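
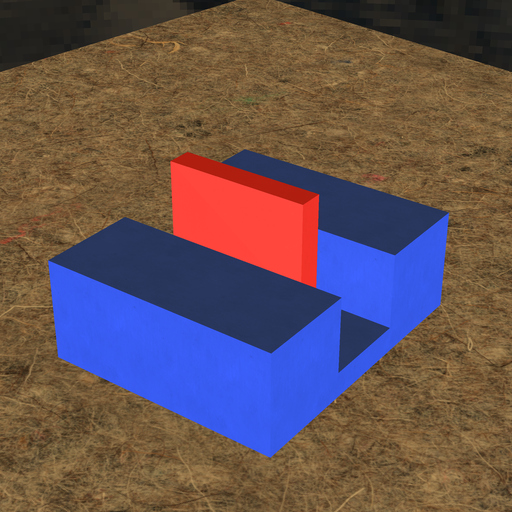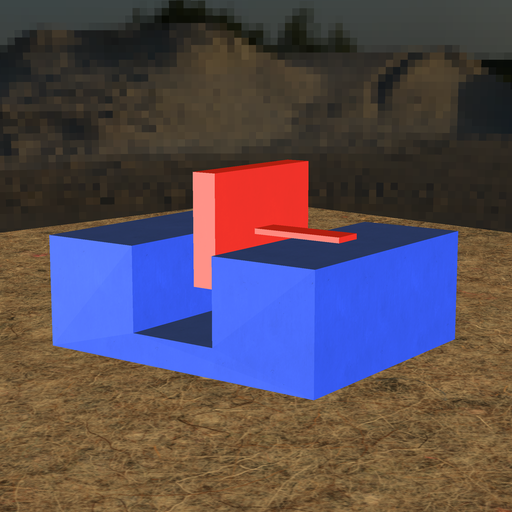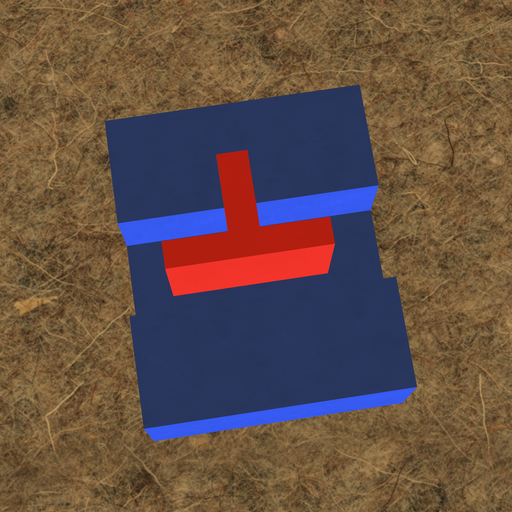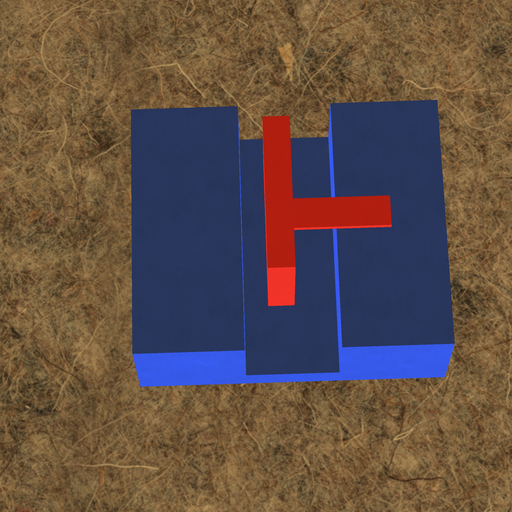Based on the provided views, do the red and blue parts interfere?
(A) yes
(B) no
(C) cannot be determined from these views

(B) no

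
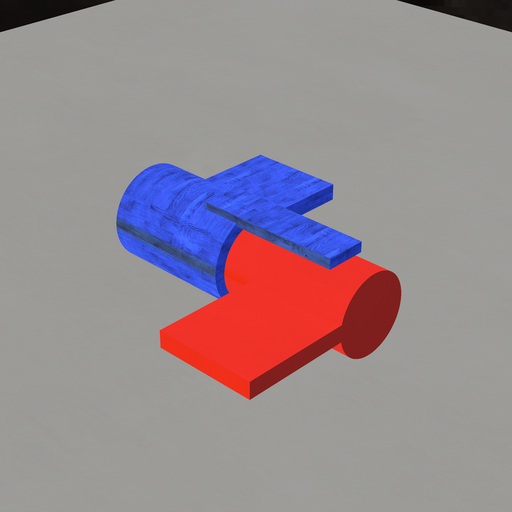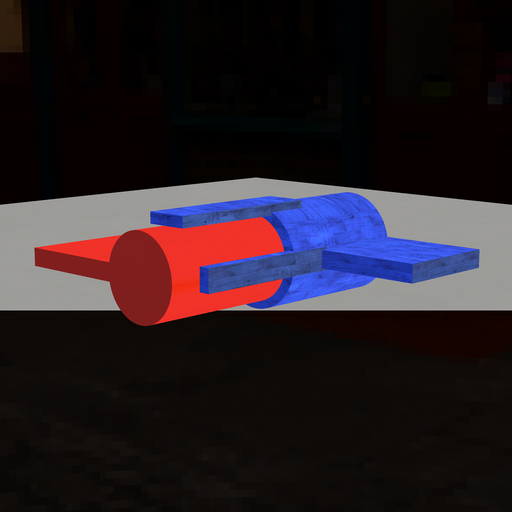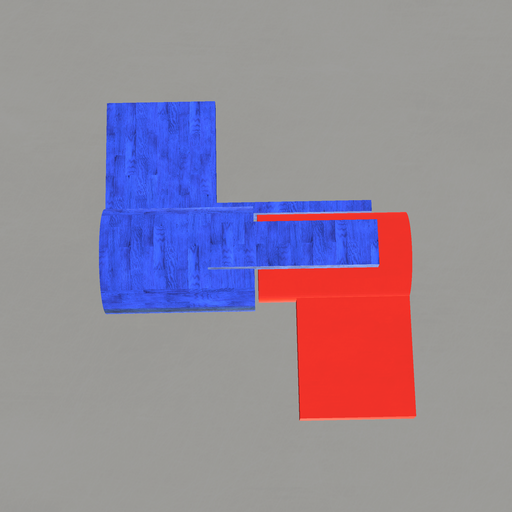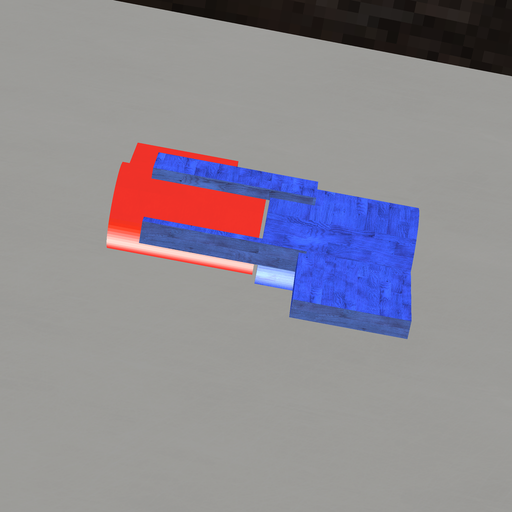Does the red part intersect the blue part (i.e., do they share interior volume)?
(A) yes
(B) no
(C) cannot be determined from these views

(B) no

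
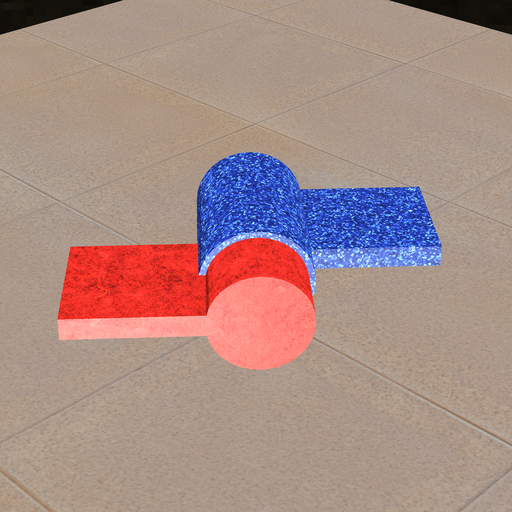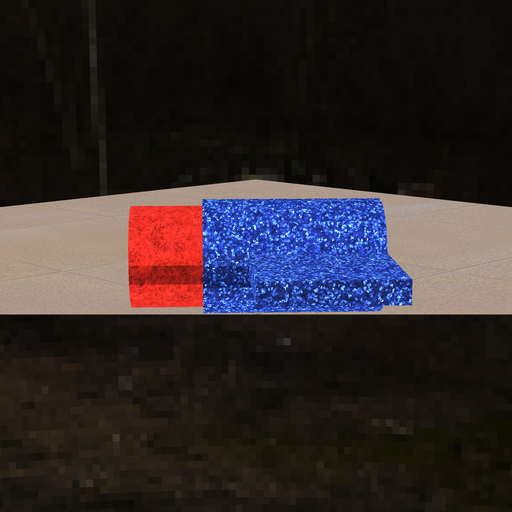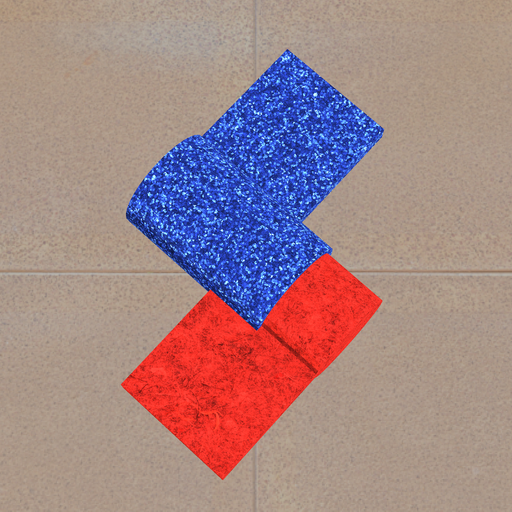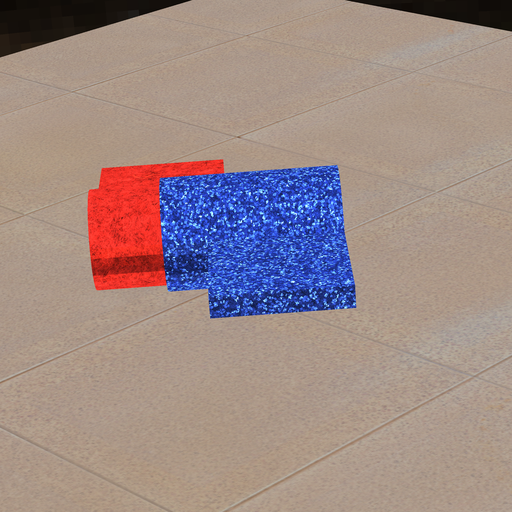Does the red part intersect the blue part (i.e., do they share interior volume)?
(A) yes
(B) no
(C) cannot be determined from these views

(A) yes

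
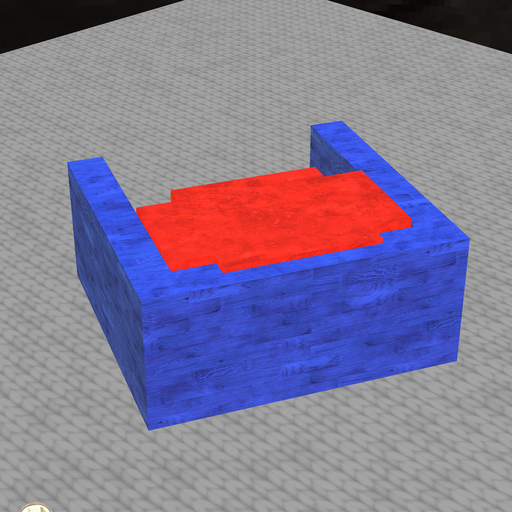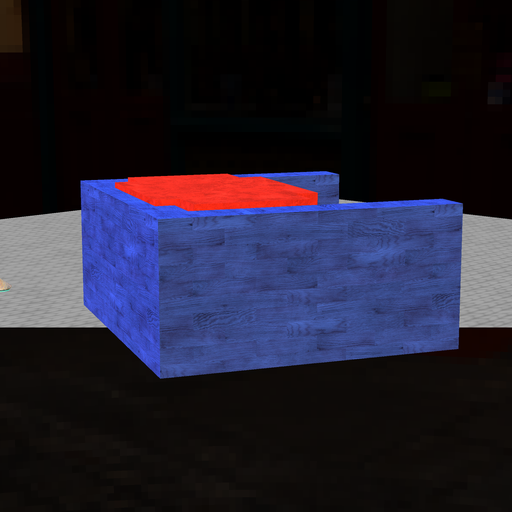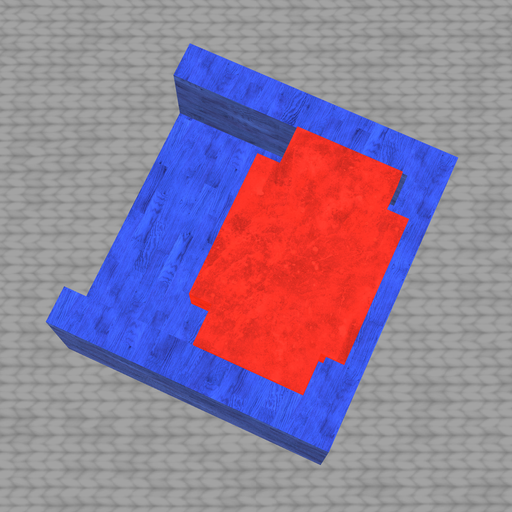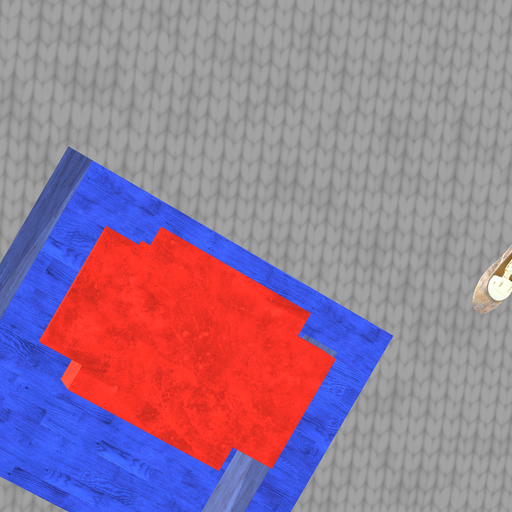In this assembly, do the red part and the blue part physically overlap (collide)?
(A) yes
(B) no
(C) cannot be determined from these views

(A) yes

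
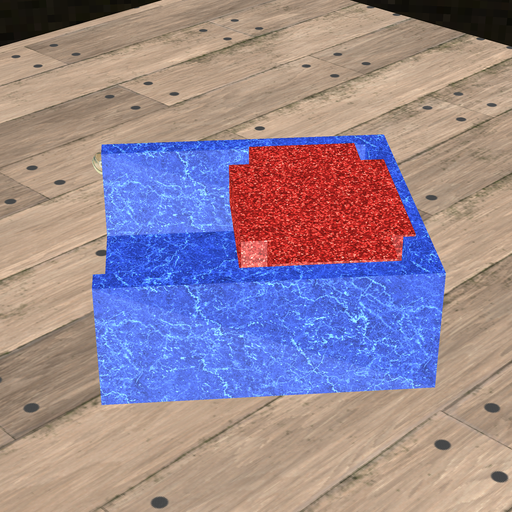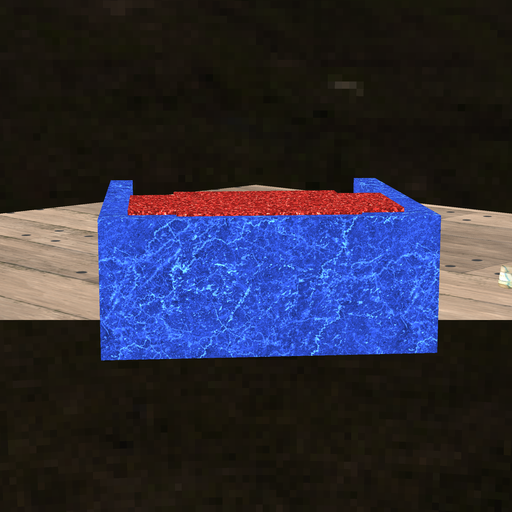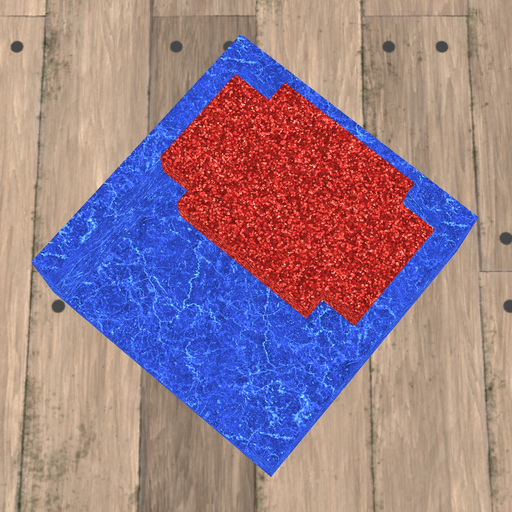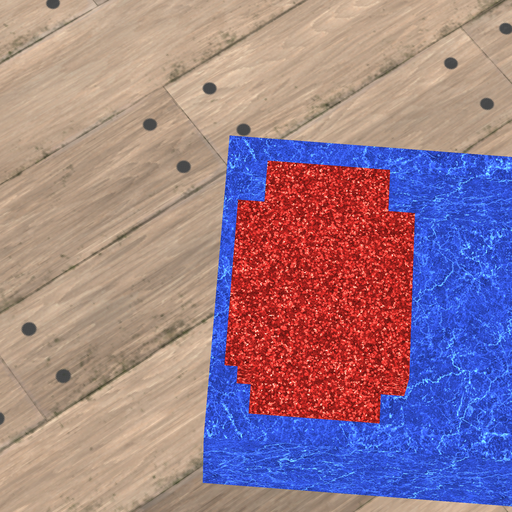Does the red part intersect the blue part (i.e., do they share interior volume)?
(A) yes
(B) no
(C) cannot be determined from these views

(A) yes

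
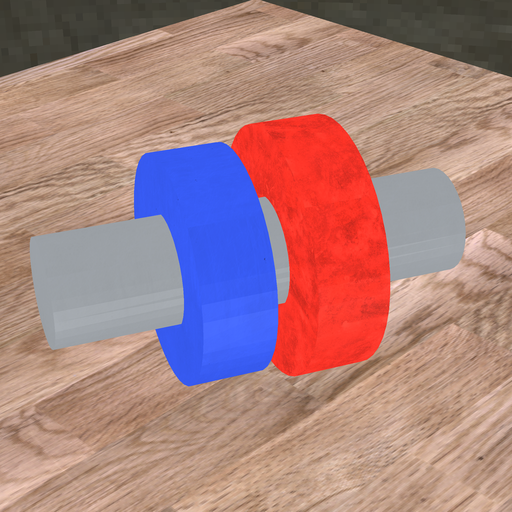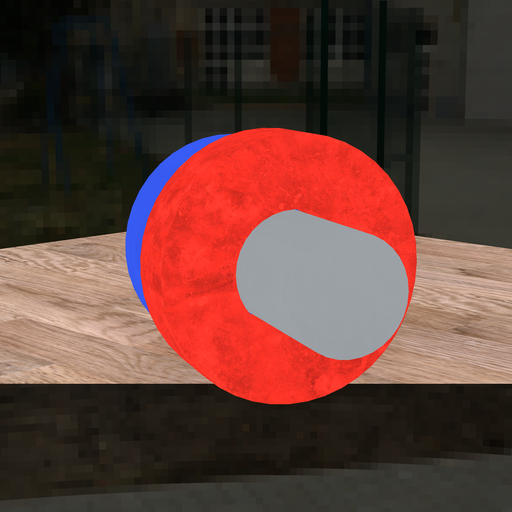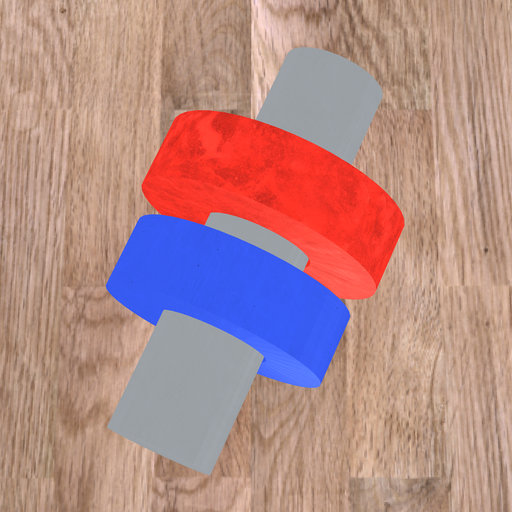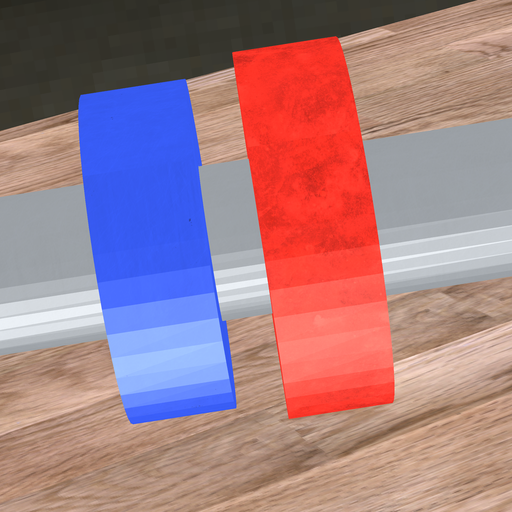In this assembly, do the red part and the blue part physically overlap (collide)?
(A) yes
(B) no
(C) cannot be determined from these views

(B) no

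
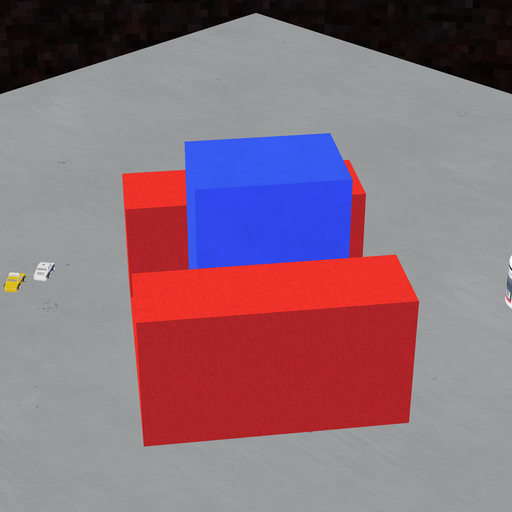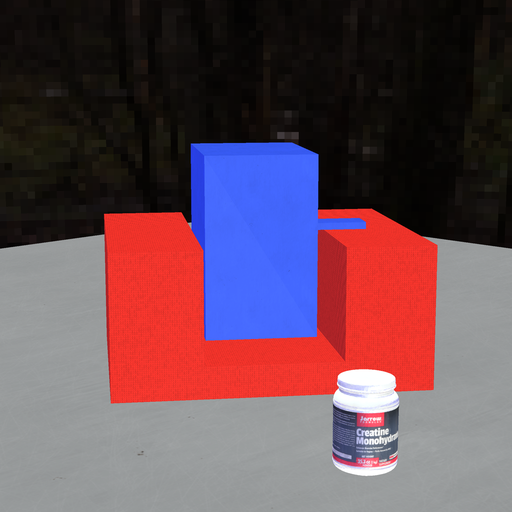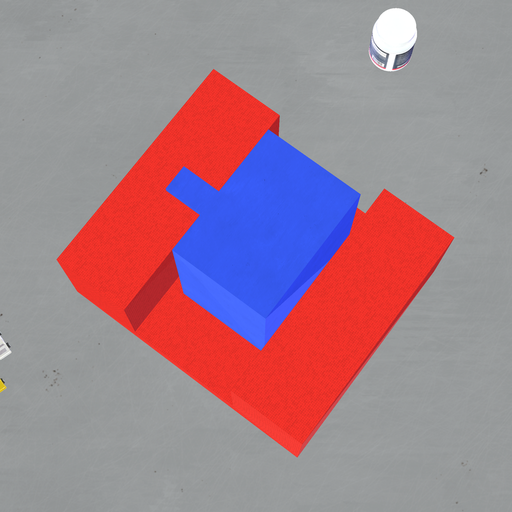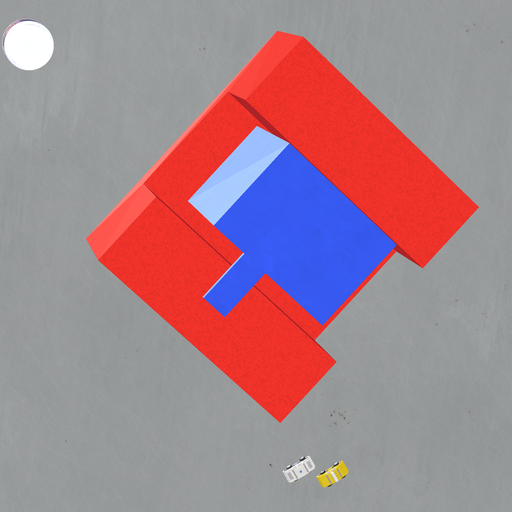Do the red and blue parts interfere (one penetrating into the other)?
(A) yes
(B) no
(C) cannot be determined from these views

(B) no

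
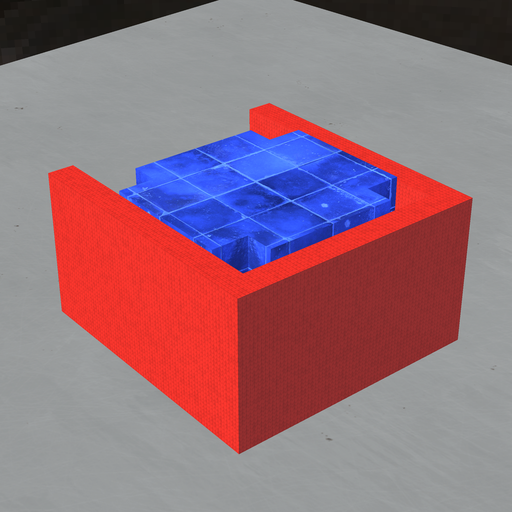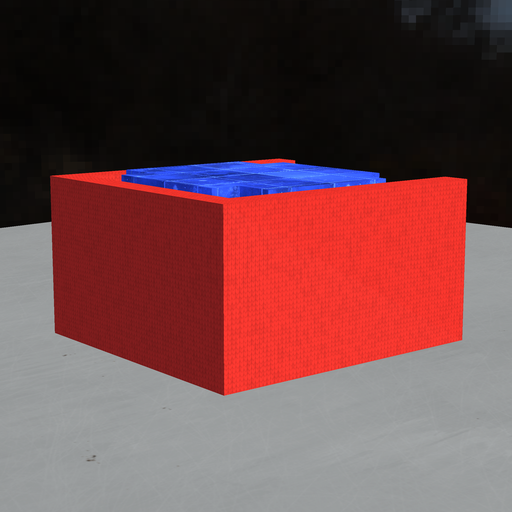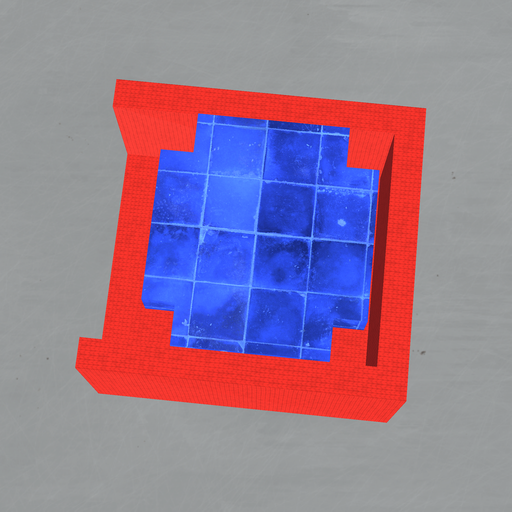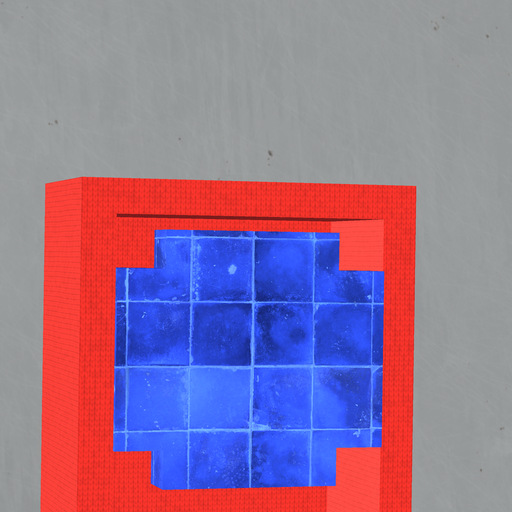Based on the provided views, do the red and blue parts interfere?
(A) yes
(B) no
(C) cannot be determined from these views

(B) no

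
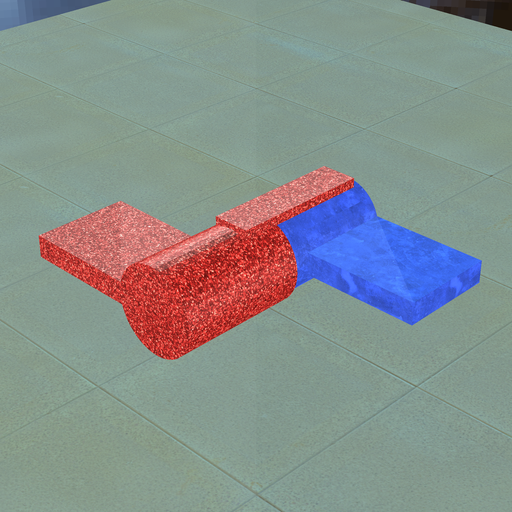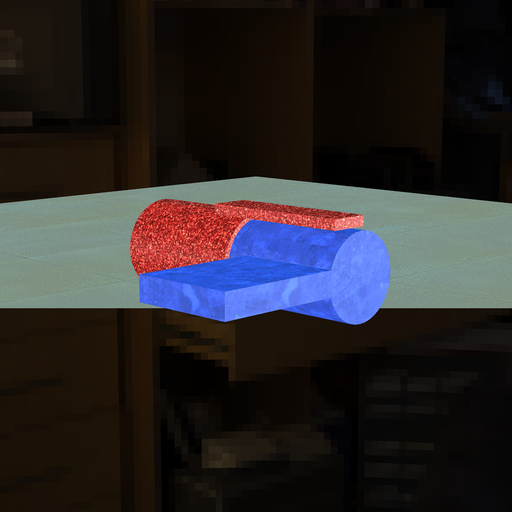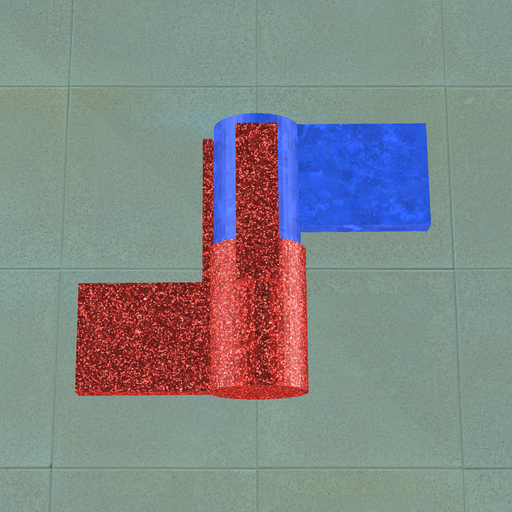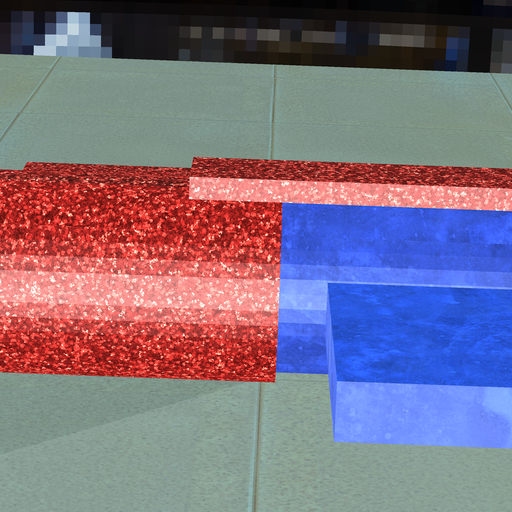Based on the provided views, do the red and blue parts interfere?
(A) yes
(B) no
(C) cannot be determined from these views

(A) yes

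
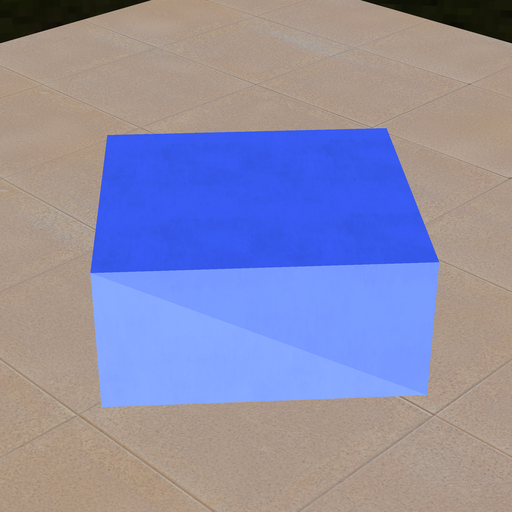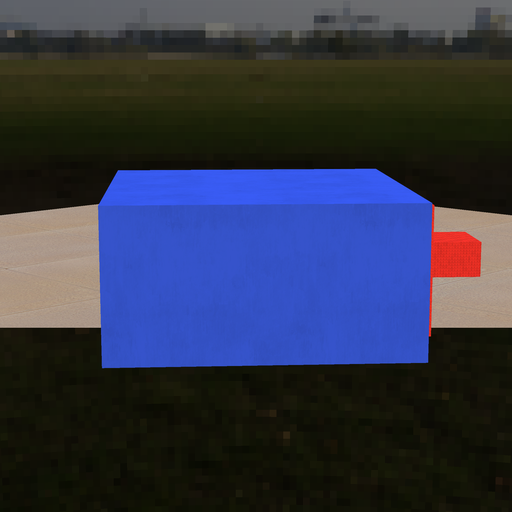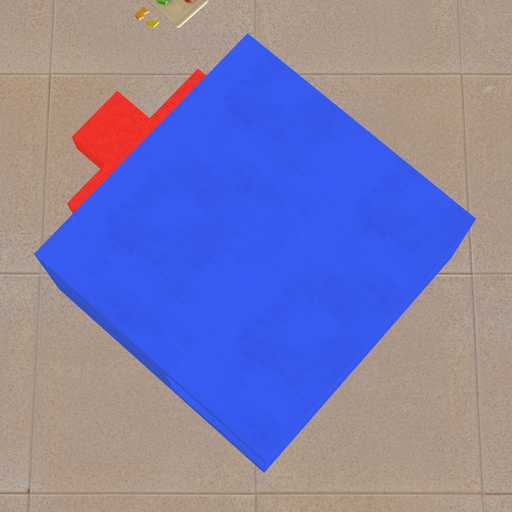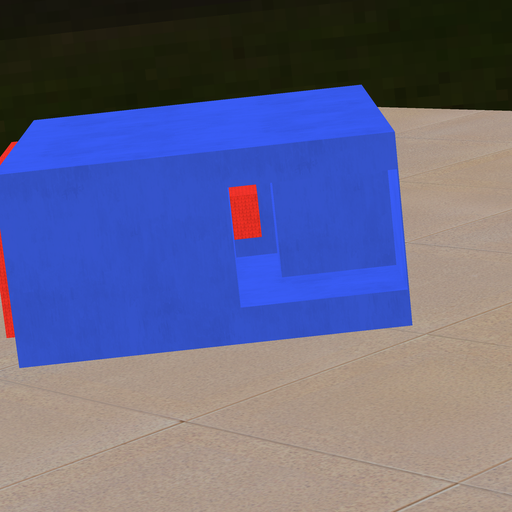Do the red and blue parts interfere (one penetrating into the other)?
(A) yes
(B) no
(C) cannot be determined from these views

(B) no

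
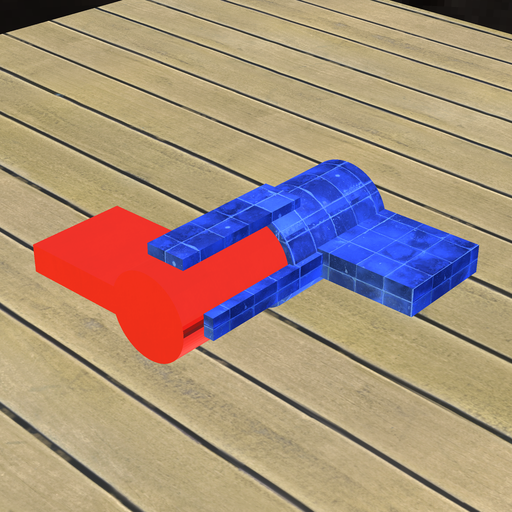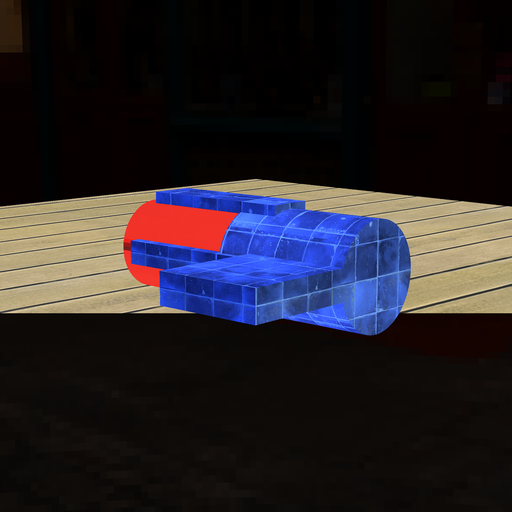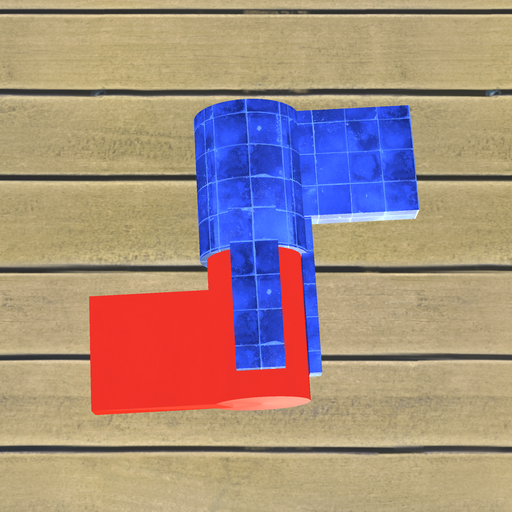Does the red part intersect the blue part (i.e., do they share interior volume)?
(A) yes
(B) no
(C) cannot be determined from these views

(C) cannot be determined from these views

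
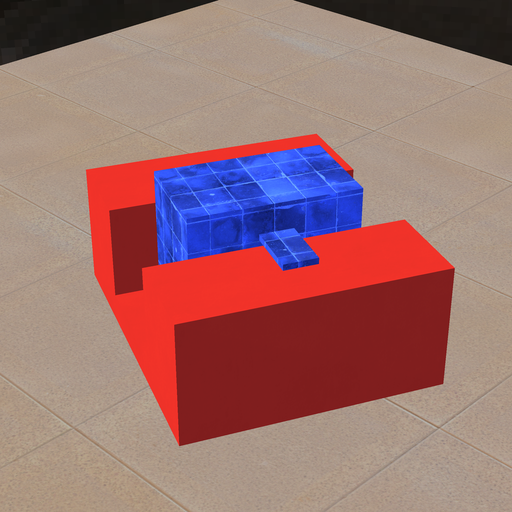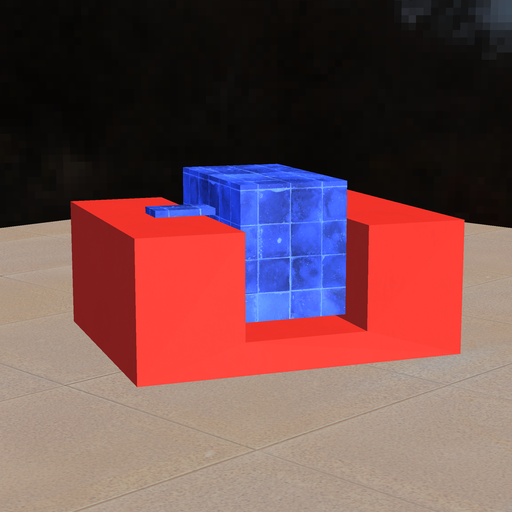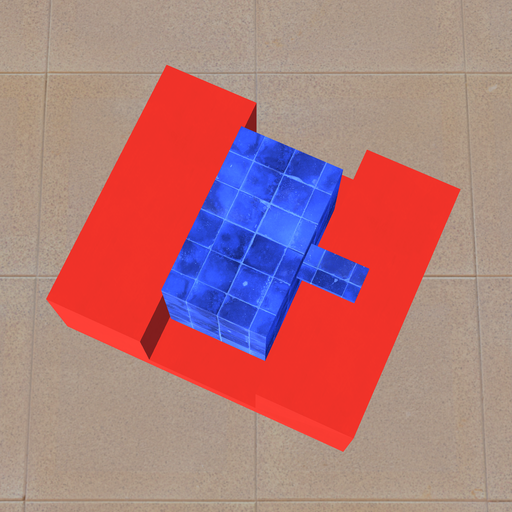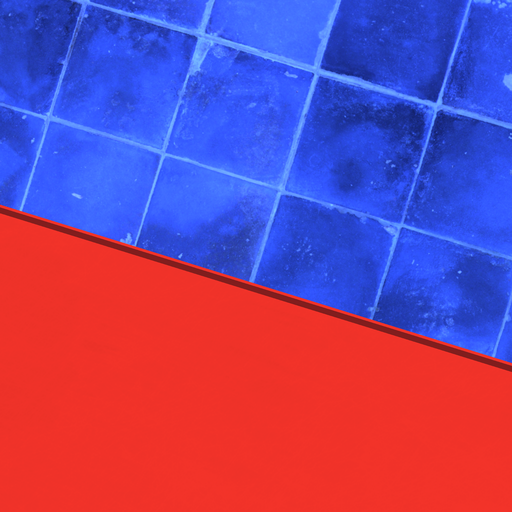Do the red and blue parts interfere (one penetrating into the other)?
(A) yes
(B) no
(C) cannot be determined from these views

(B) no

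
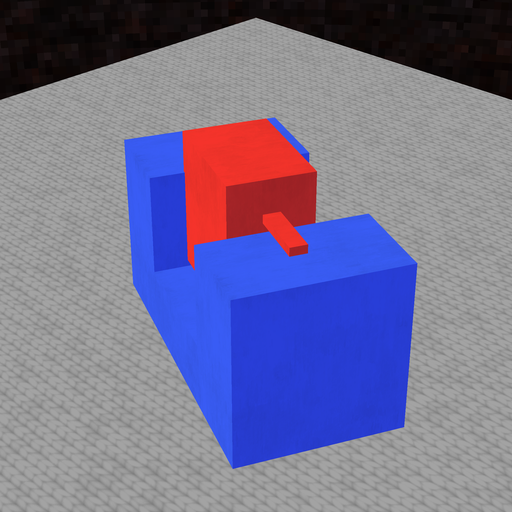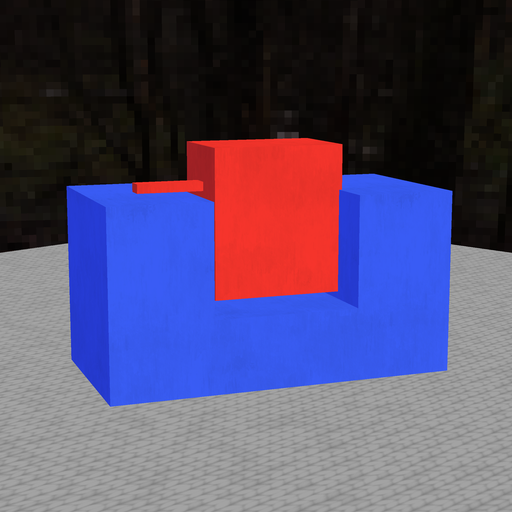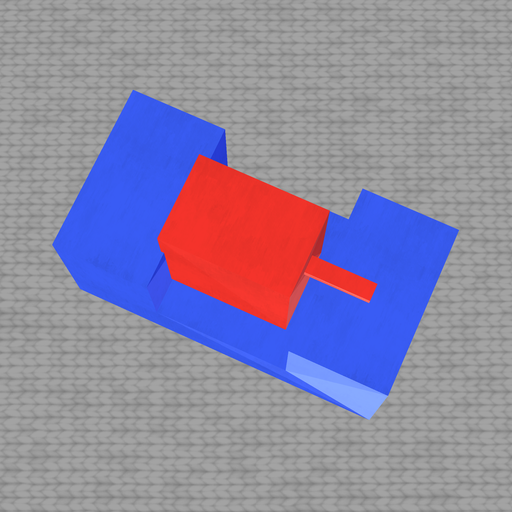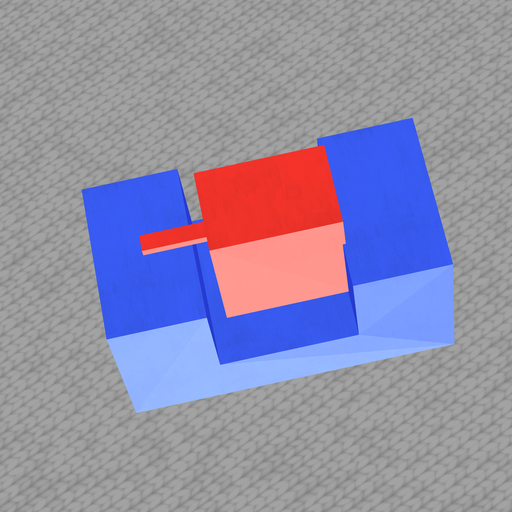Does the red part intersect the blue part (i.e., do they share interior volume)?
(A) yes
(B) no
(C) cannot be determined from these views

(A) yes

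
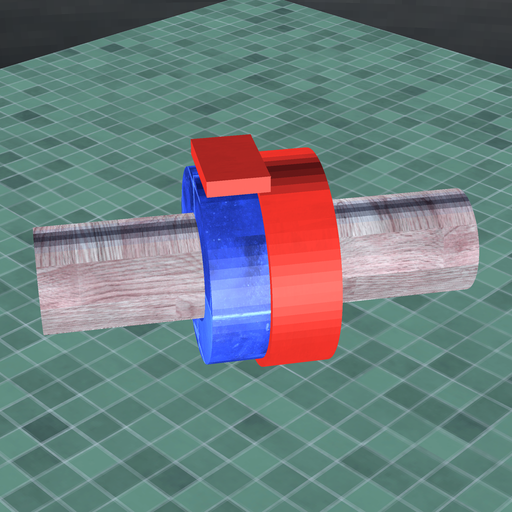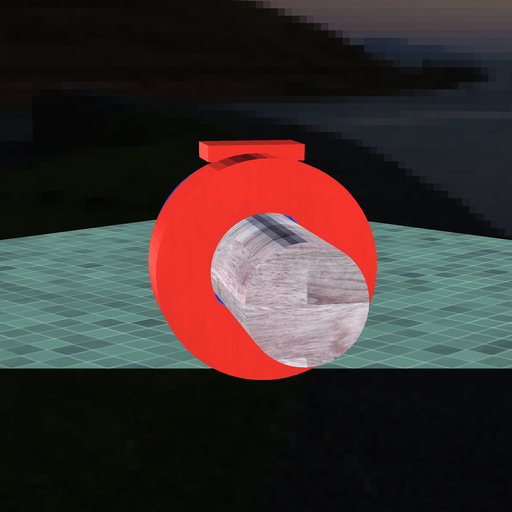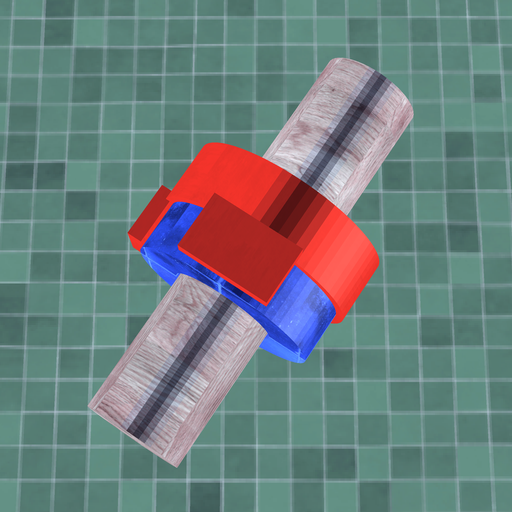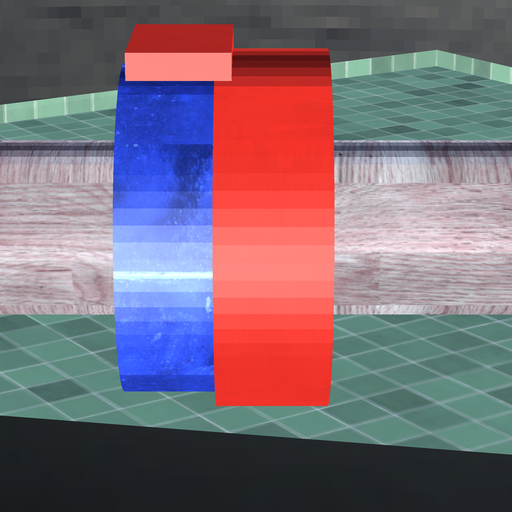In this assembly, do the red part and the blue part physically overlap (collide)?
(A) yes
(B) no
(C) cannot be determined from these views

(A) yes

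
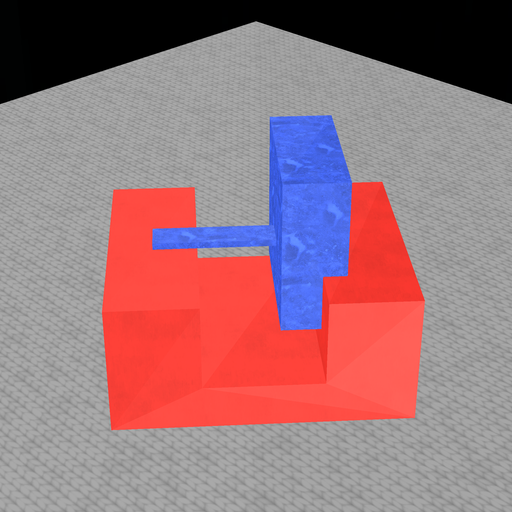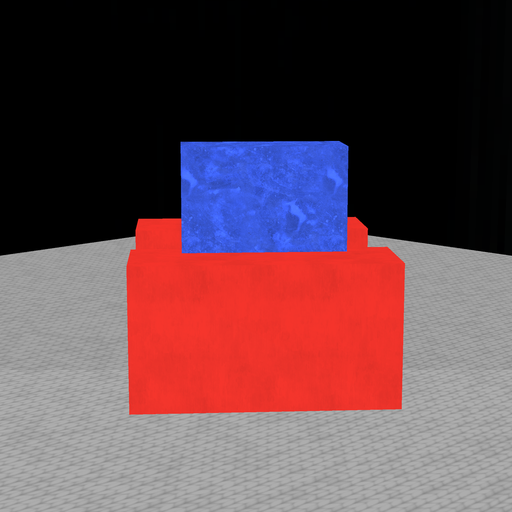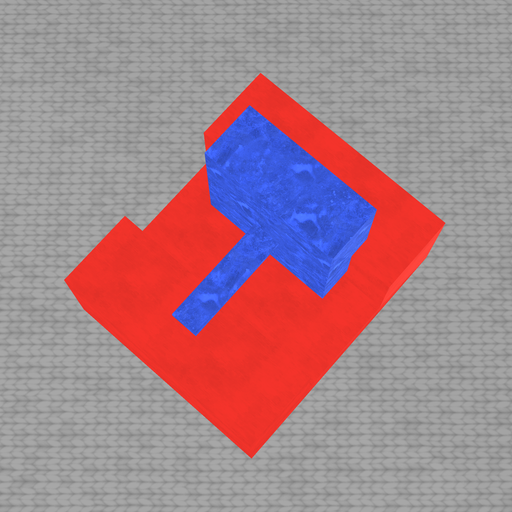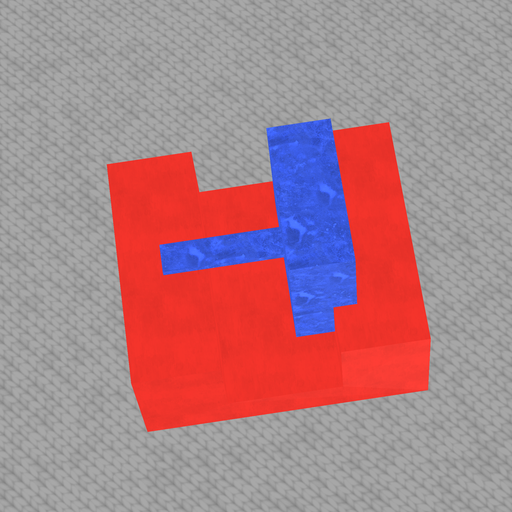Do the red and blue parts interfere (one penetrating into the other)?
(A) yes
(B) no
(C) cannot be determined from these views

(A) yes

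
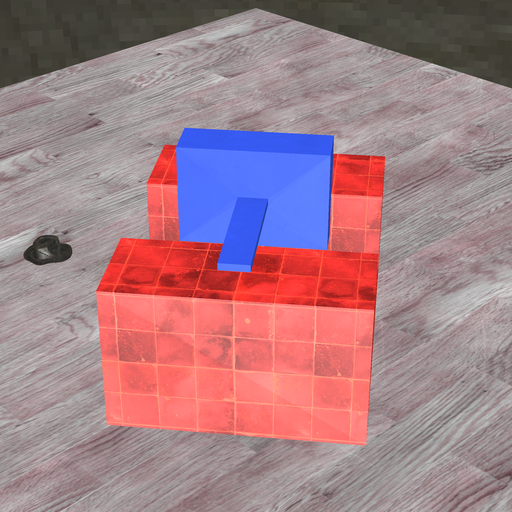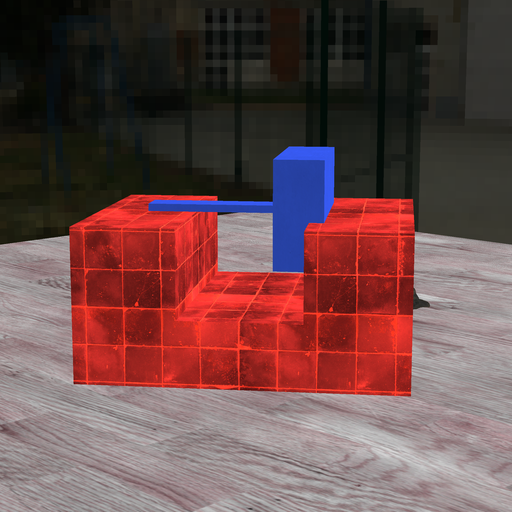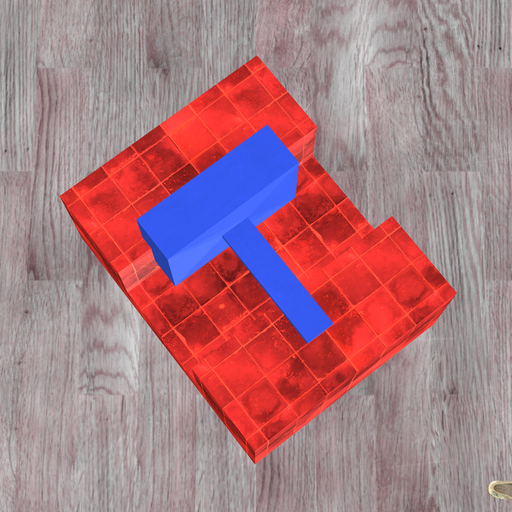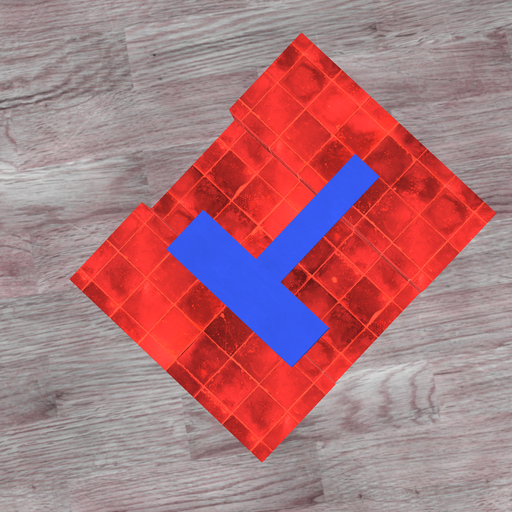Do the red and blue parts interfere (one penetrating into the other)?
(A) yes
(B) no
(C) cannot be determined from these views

(A) yes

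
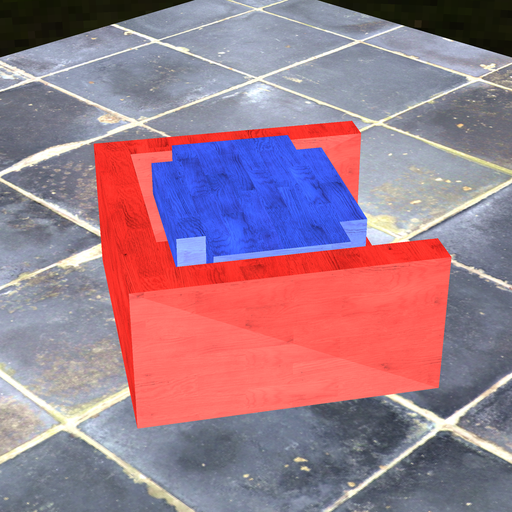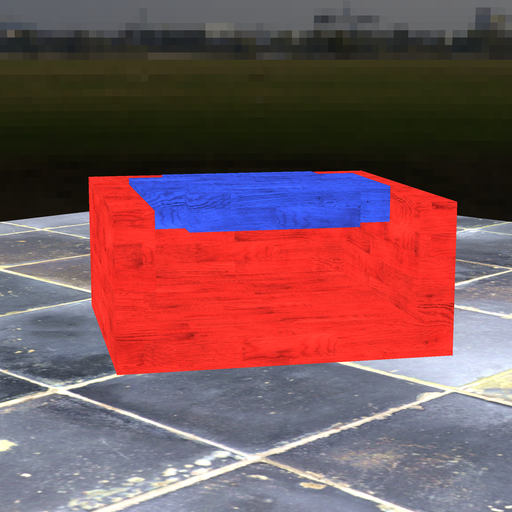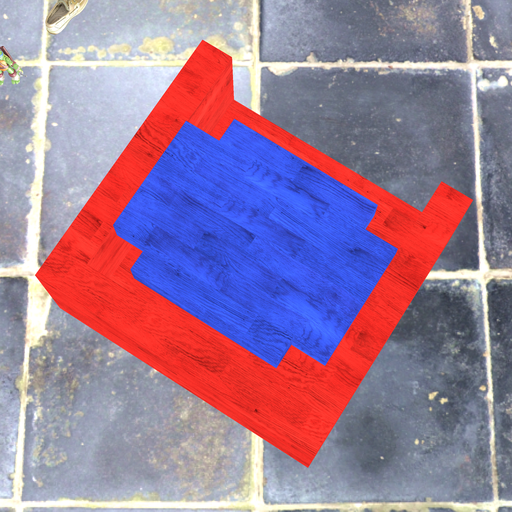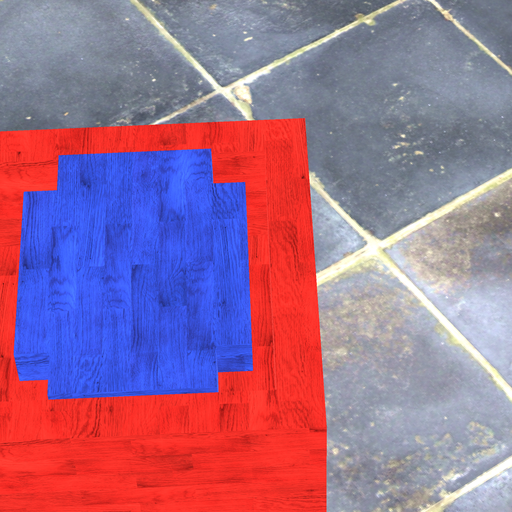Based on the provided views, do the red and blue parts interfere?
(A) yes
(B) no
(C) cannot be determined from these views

(B) no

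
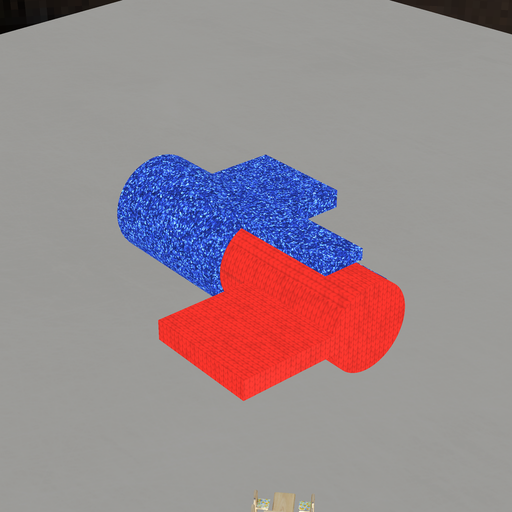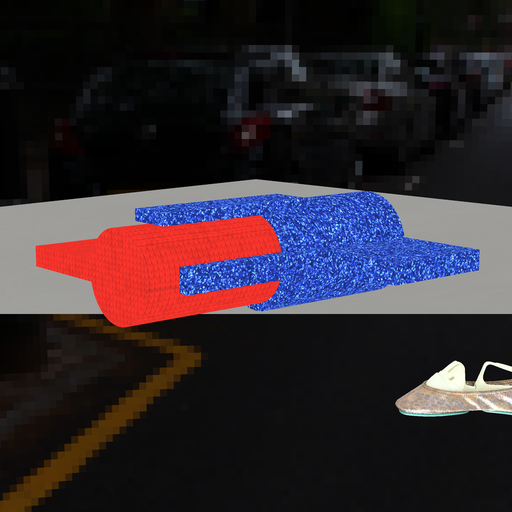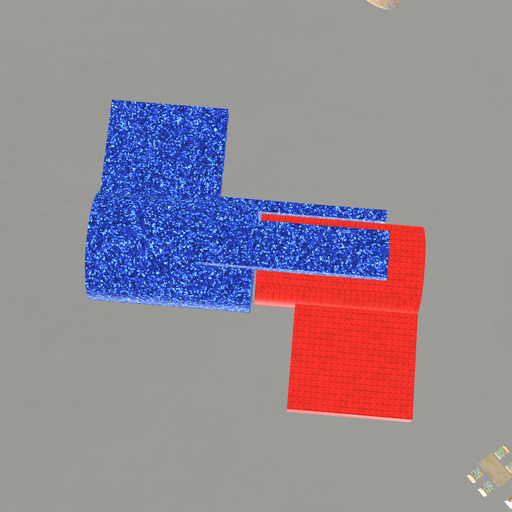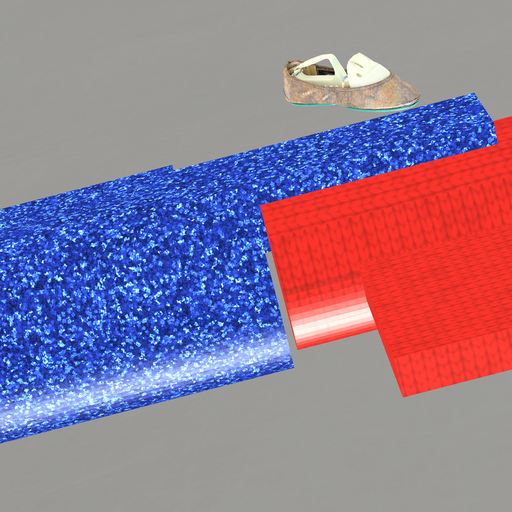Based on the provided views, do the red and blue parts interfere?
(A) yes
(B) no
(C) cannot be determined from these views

(B) no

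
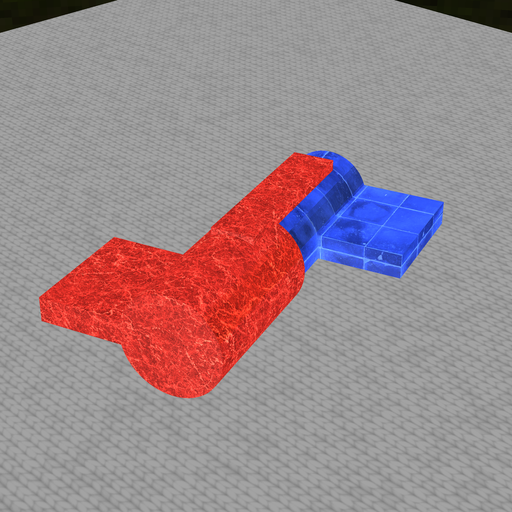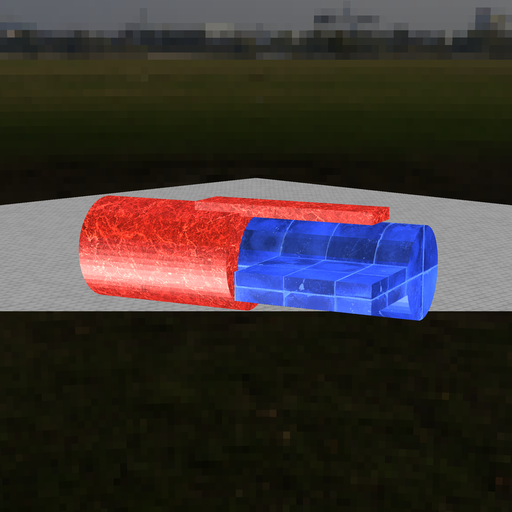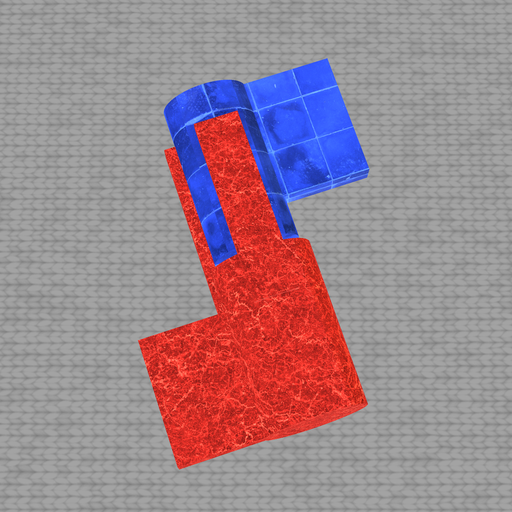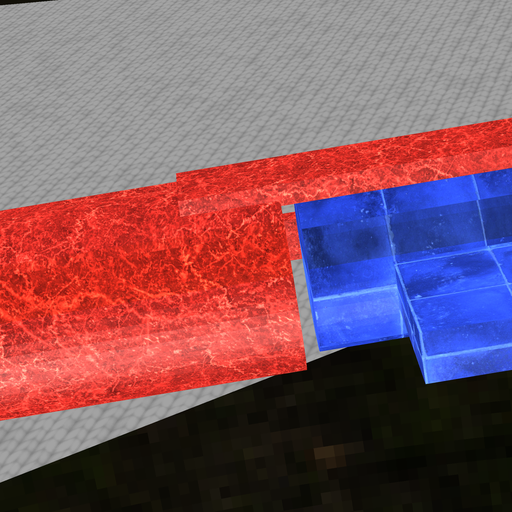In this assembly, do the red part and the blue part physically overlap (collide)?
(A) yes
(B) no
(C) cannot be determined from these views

(B) no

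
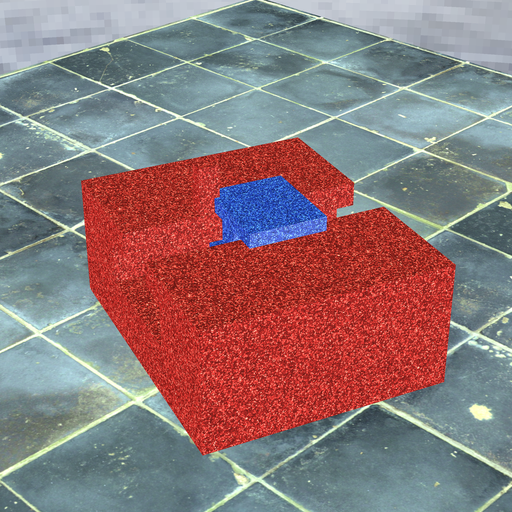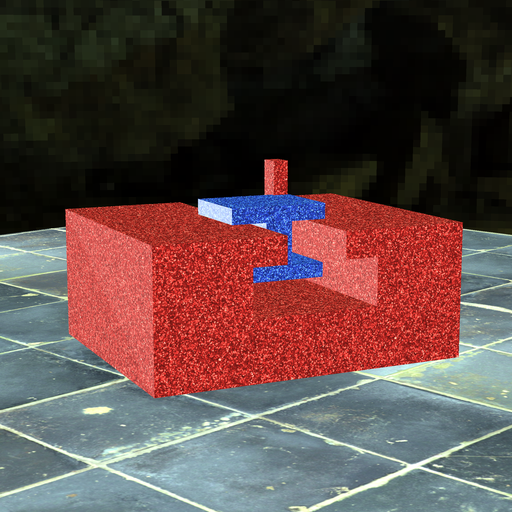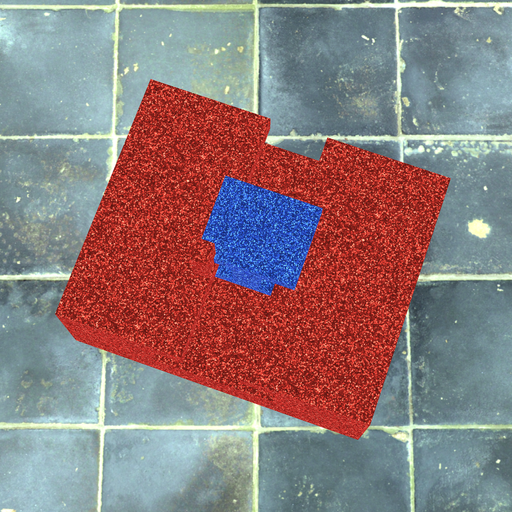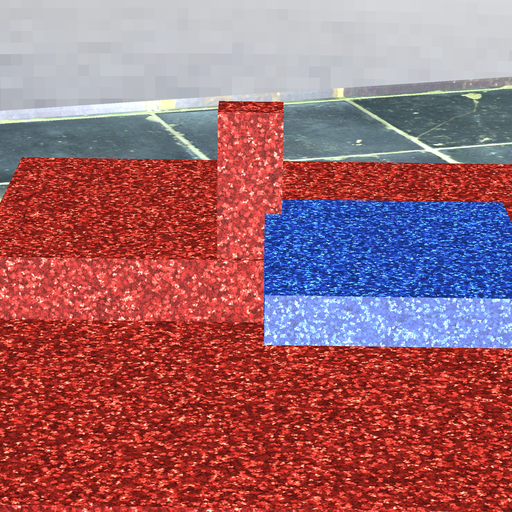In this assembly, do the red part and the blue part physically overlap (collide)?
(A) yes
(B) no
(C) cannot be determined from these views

(A) yes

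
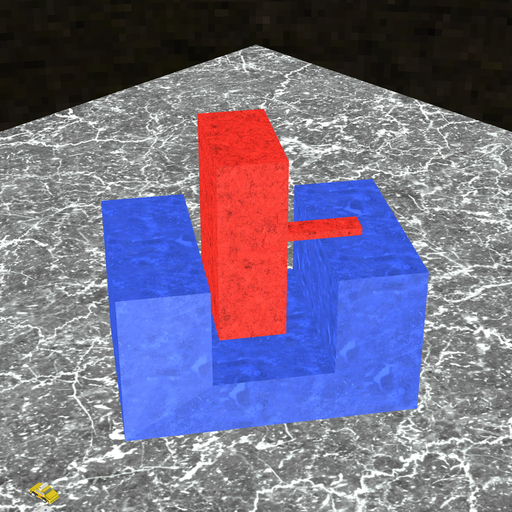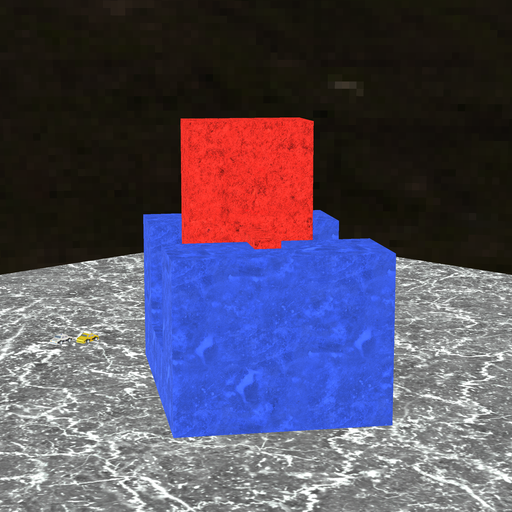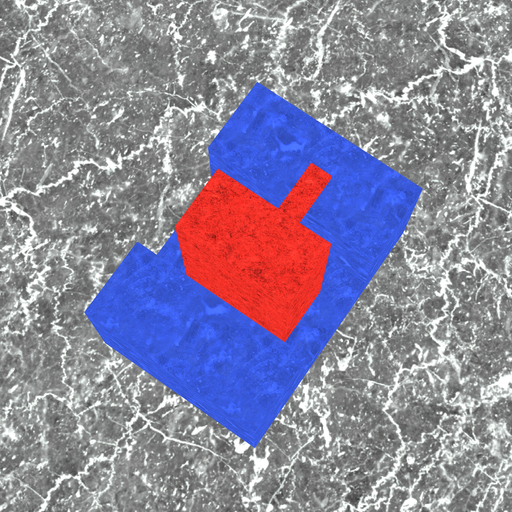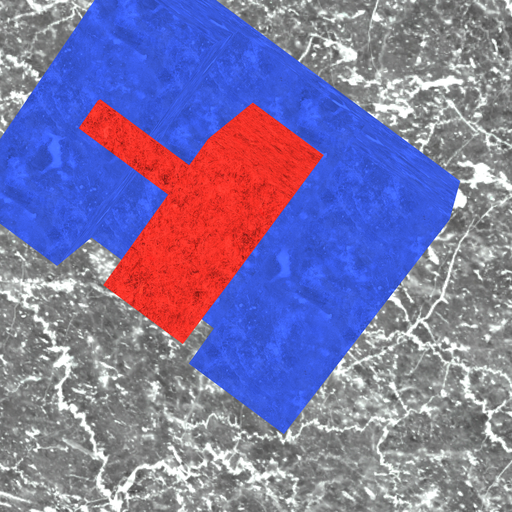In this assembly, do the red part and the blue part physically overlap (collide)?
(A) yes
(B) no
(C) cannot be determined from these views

(B) no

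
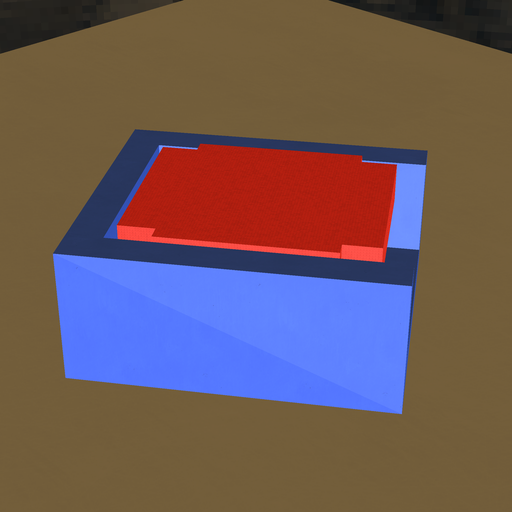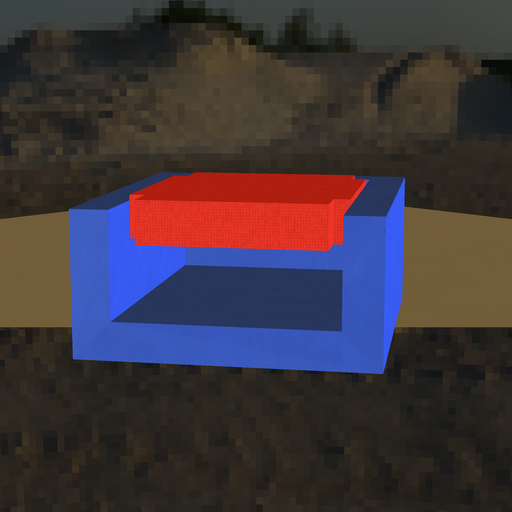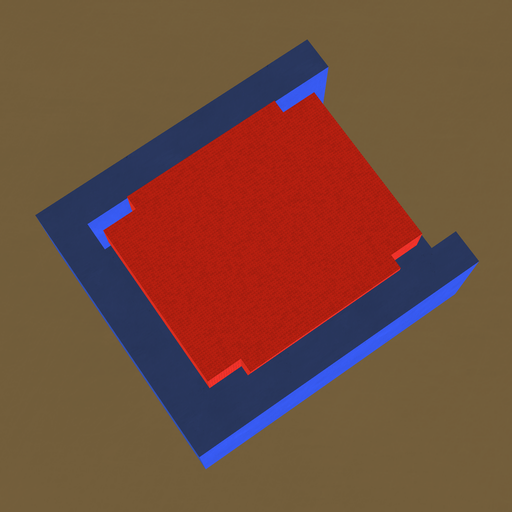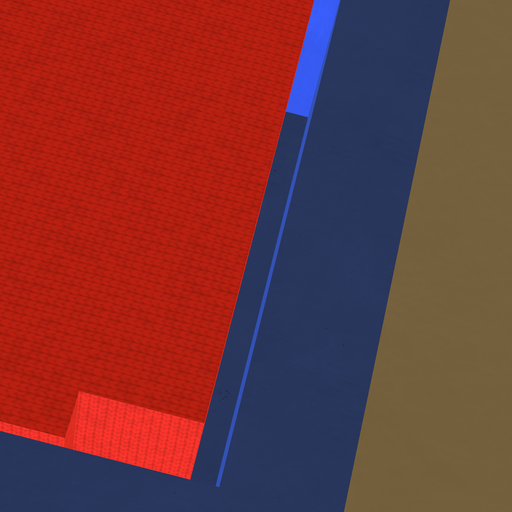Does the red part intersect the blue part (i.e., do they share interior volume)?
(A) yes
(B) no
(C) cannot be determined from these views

(B) no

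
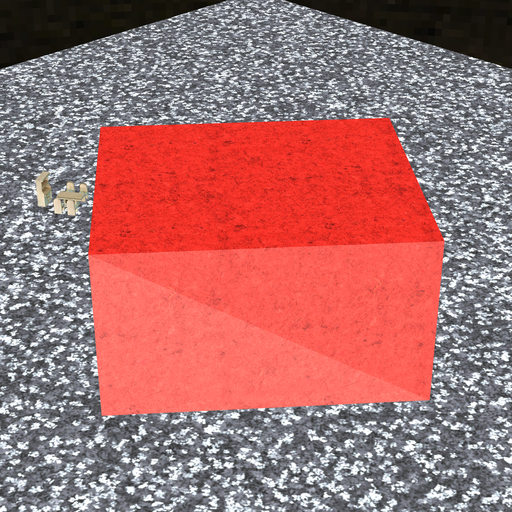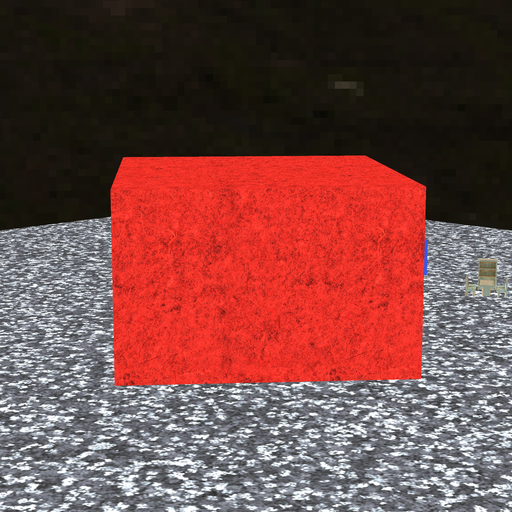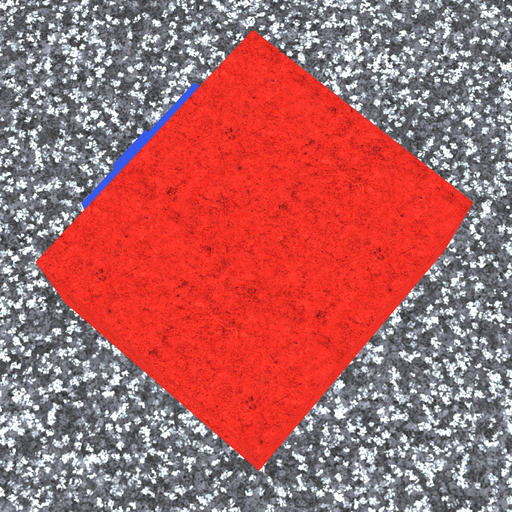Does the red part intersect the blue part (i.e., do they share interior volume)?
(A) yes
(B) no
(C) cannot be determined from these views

(C) cannot be determined from these views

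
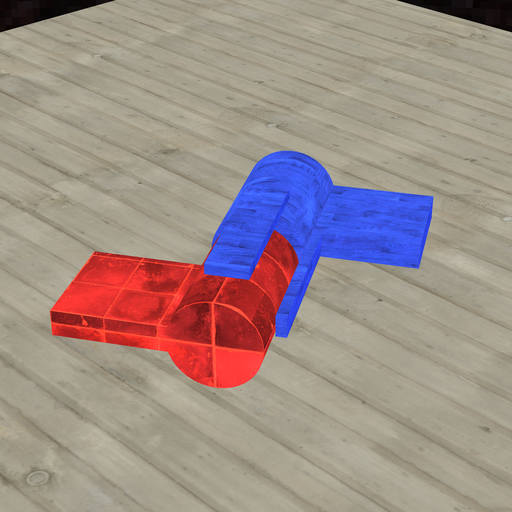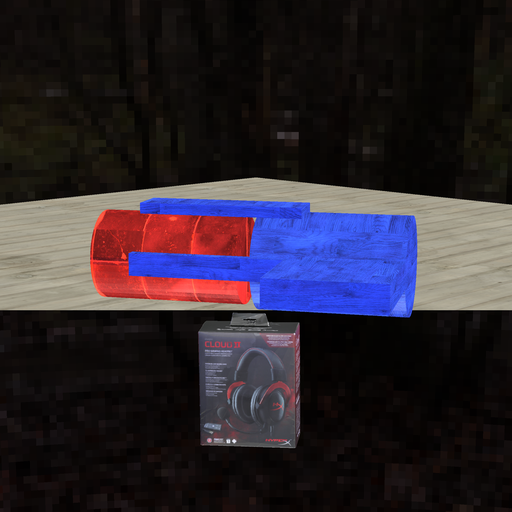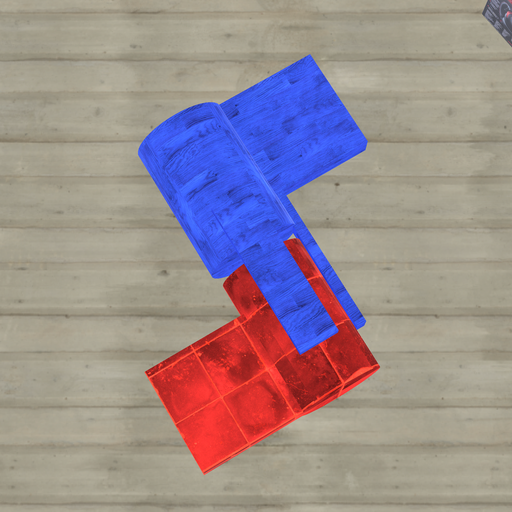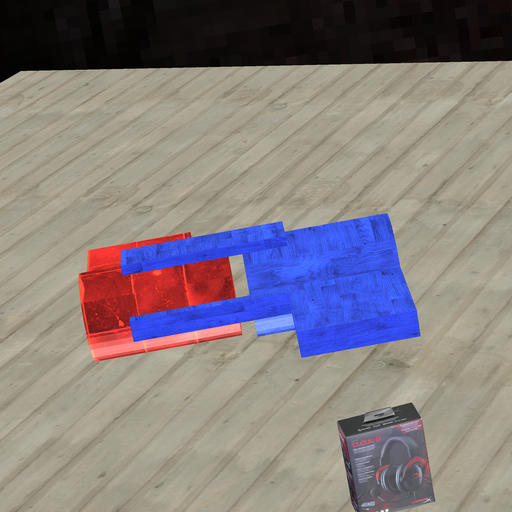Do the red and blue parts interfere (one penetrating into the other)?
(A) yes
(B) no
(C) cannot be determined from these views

(B) no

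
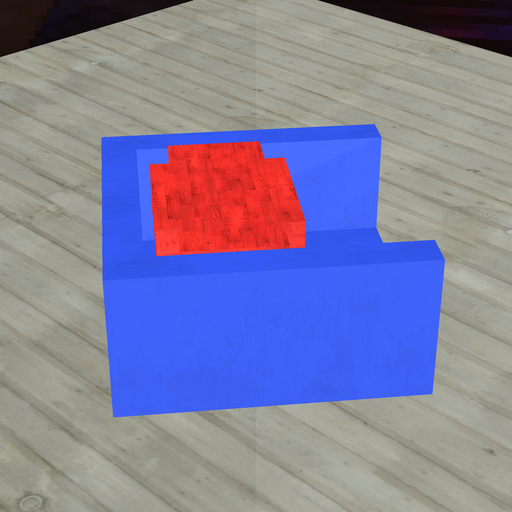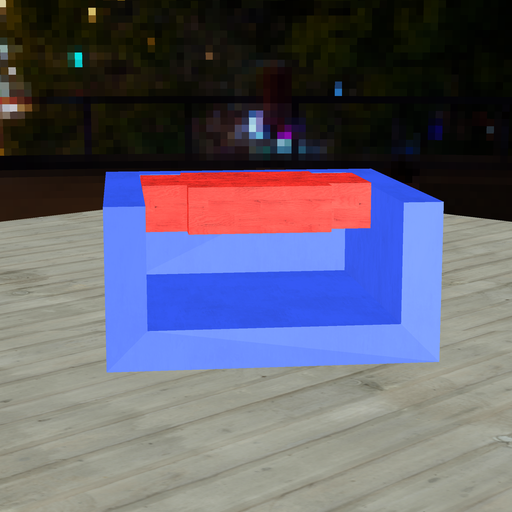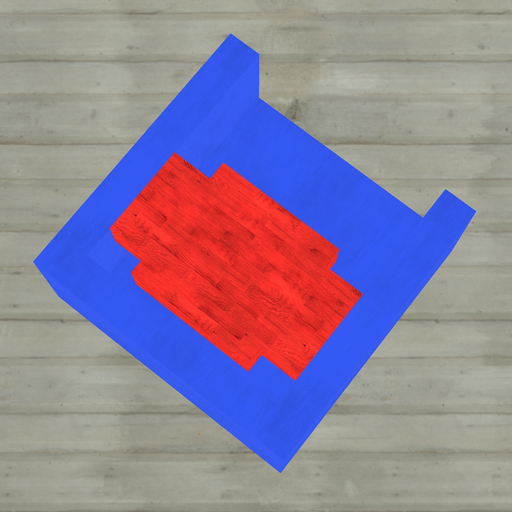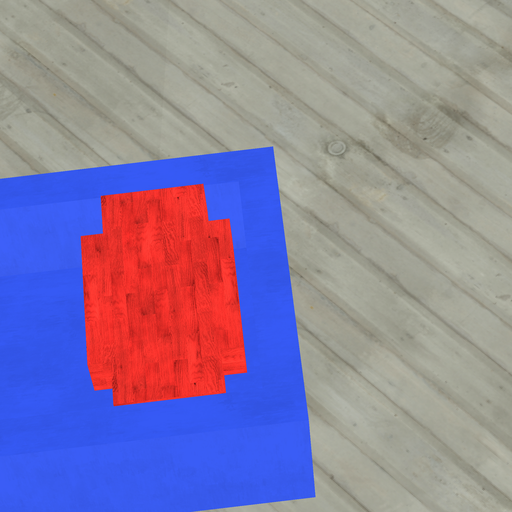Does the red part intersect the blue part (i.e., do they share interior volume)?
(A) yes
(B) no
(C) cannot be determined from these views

(B) no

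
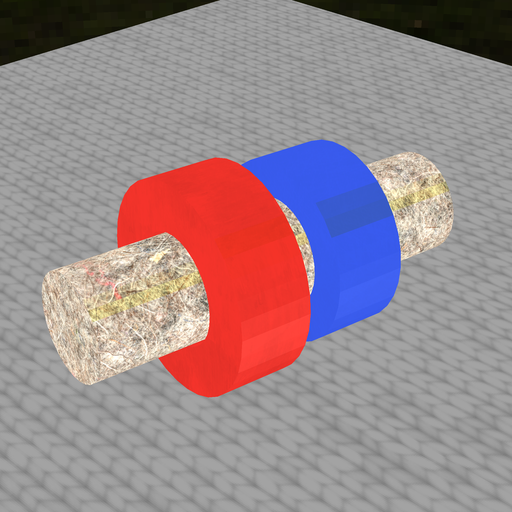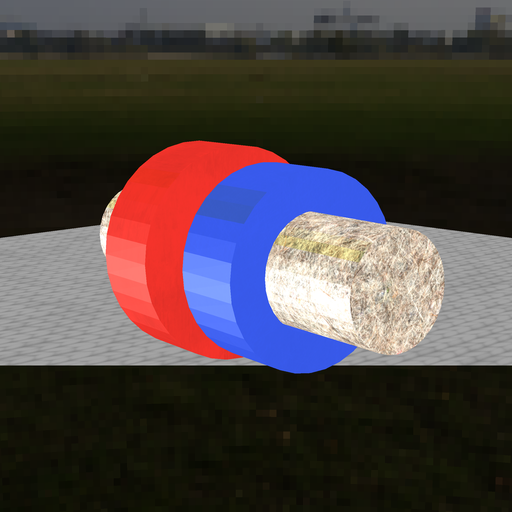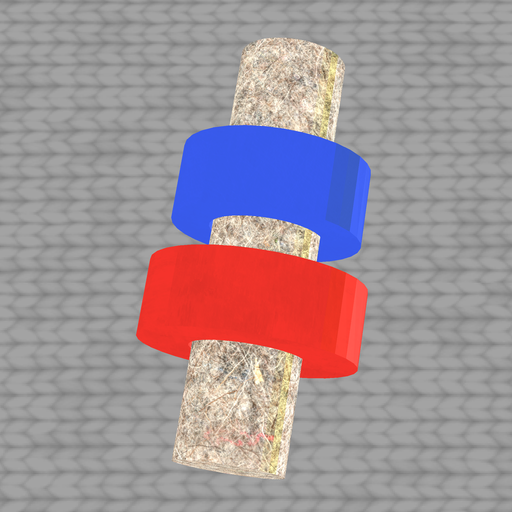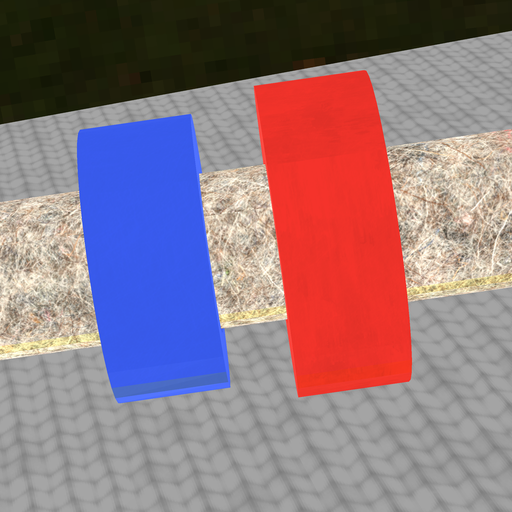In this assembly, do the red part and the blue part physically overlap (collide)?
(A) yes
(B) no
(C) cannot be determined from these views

(B) no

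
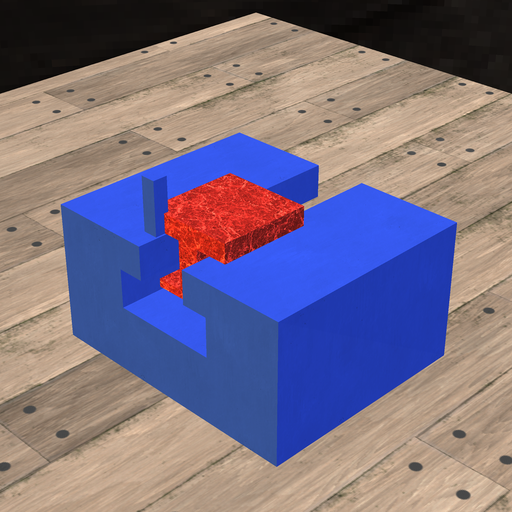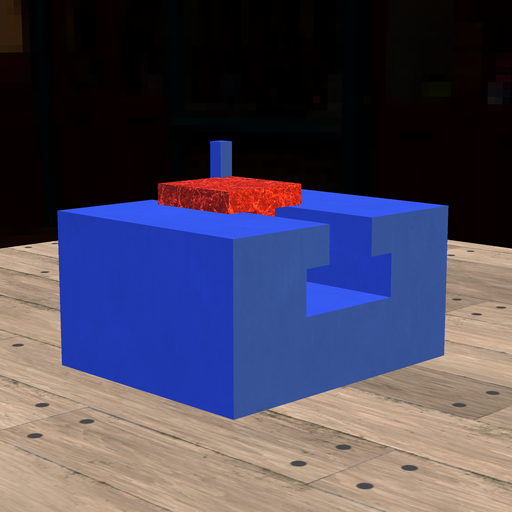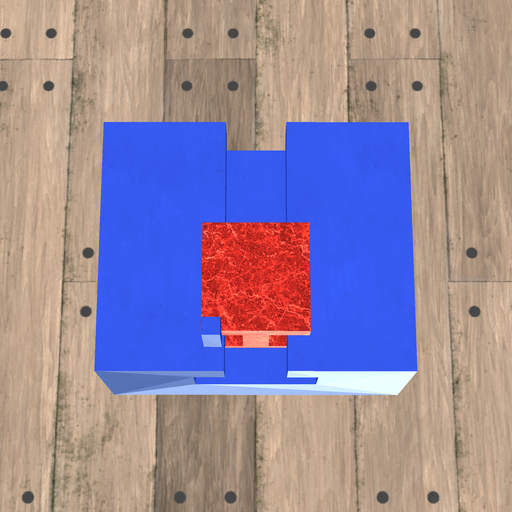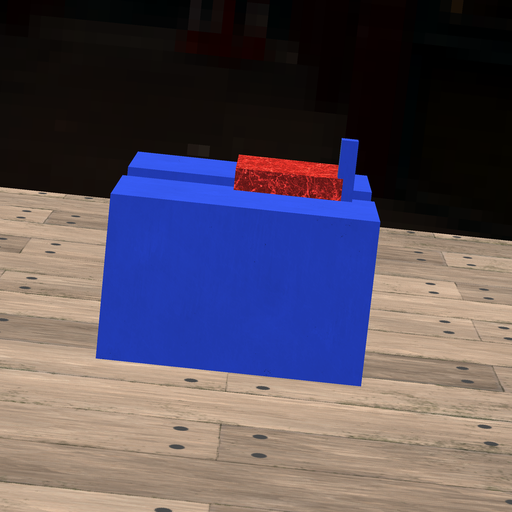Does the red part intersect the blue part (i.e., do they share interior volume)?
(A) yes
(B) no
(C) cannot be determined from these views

(A) yes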